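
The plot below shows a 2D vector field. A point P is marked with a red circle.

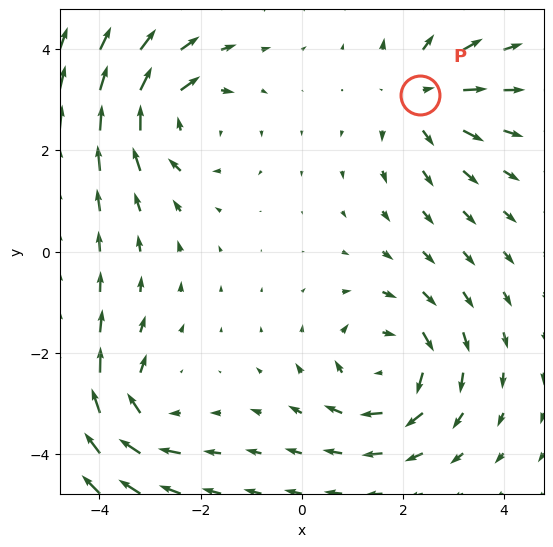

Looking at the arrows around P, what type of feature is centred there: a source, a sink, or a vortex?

source

At P (2.3, 3.1) the arrows spread outward. Divergence about +3, curl ≈0 — positive divergence with near-zero curl is a source.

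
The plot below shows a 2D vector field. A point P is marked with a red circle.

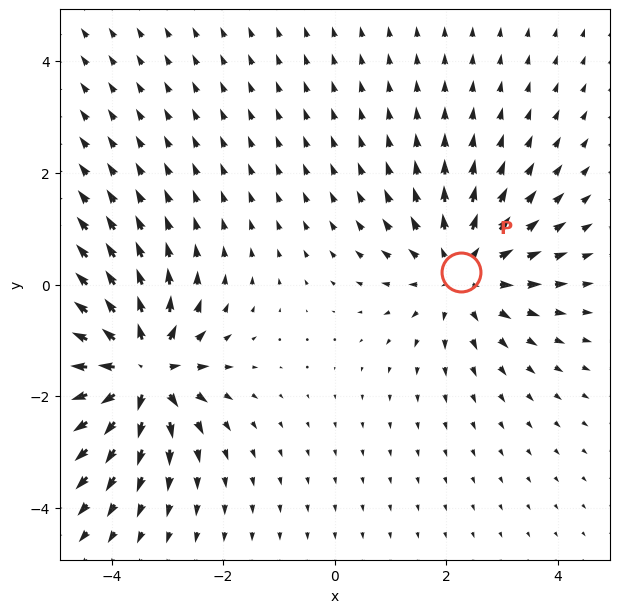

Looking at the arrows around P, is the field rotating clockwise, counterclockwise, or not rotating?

Near P at (2.3, 0.2) the arrows show no circulation. The curl there is ≈0.

not rotating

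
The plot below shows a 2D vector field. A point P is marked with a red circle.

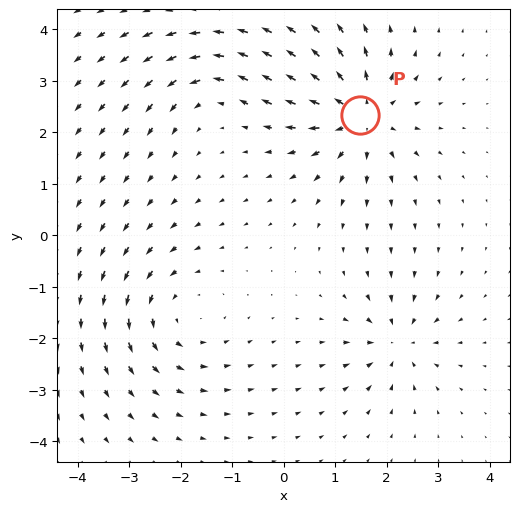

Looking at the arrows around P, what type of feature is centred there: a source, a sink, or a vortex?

source

At P (1.5, 2.3) the arrows spread outward. Divergence about +6, curl ≈0 — positive divergence with near-zero curl is a source.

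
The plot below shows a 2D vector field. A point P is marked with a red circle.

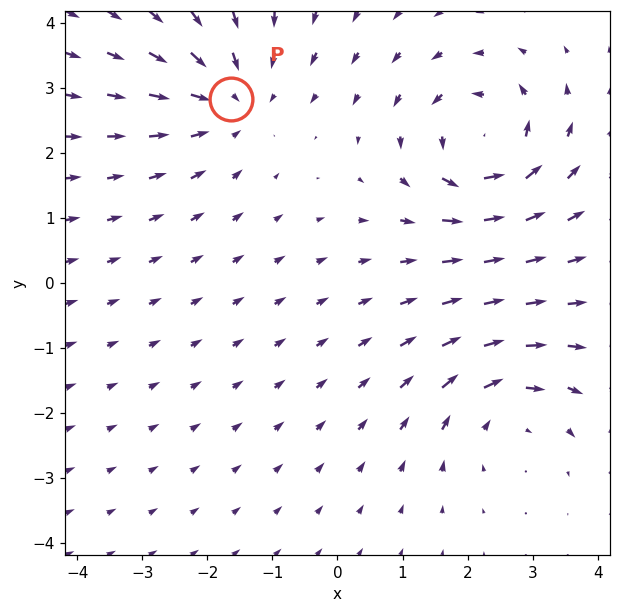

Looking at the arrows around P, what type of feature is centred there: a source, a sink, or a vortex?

At P (-1.6, 2.8) the arrows converge inward. Divergence about -4, curl ≈0 — negative divergence with near-zero curl is a sink.

sink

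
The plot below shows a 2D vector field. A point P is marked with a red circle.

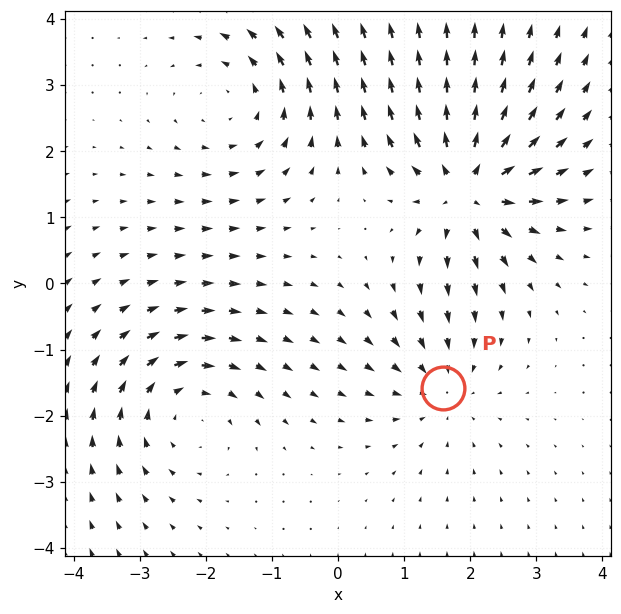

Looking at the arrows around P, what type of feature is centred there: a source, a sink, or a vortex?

At P (1.6, -1.6) the arrows converge inward. Divergence about -3, curl ≈0 — negative divergence with near-zero curl is a sink.

sink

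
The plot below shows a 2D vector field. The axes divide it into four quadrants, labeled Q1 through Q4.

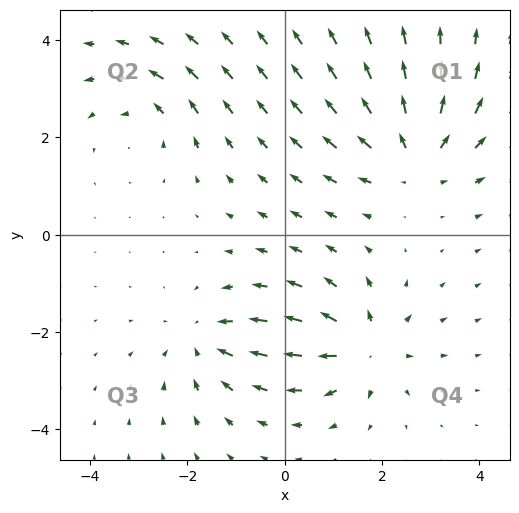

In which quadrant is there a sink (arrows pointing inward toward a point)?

The sink sits at approximately (-1.6, -2.2), which lies in quadrant Q3. The divergence there is about -4, negative as expected for a sink.

Q3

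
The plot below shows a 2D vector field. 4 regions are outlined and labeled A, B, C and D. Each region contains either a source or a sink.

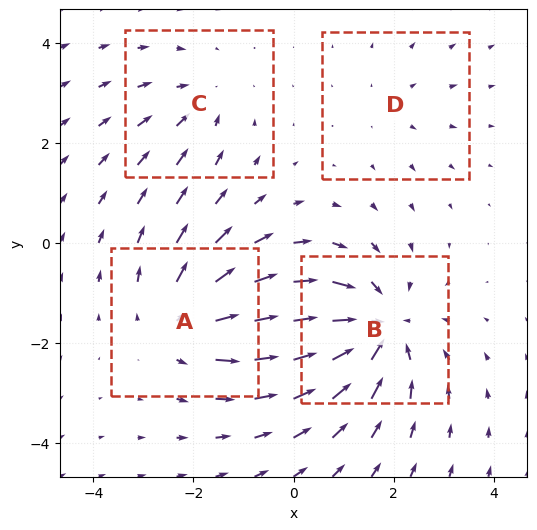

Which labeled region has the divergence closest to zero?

D

Divergence at each region's feature centre — A: about +4, B: about -6, C: about -3, D: about +2. Region D is closest to zero.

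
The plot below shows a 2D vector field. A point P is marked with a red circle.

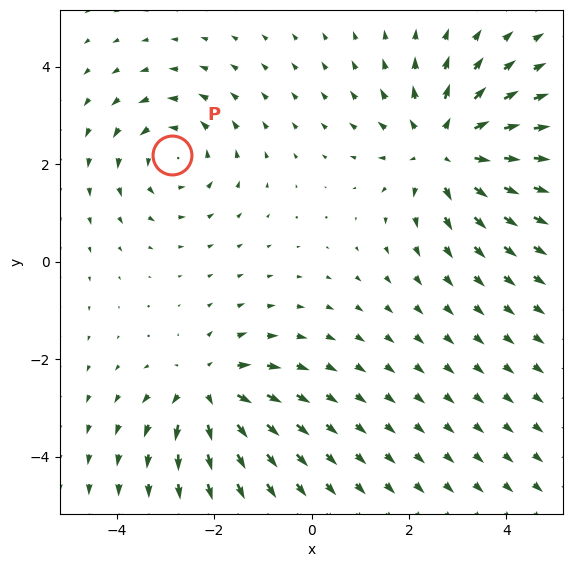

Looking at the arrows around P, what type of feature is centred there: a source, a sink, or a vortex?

At P (-2.9, 2.2) the arrows circulate counterclockwise. Divergence ≈0, curl about +3 — near-zero divergence with nonzero curl is a vortex.

vortex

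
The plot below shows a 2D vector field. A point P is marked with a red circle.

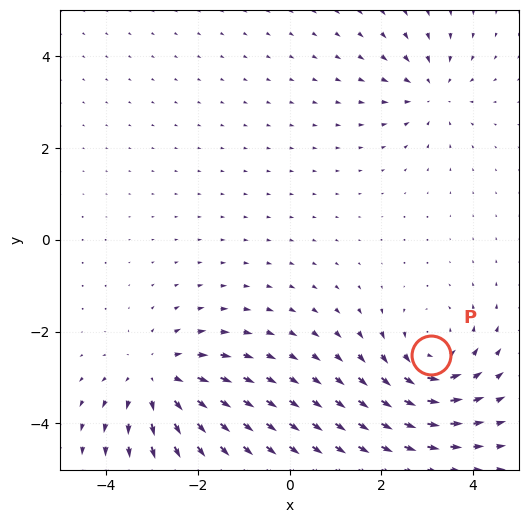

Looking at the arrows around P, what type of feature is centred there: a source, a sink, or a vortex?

At P (3.1, -2.5) the arrows circulate counterclockwise. Divergence ≈0, curl about +4 — near-zero divergence with nonzero curl is a vortex.

vortex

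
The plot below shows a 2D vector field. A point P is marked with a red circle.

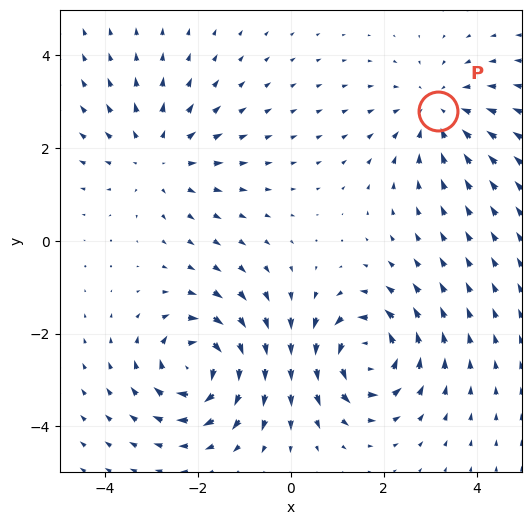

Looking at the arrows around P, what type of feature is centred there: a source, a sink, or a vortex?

sink

At P (3.2, 2.8) the arrows converge inward. Divergence about -3, curl ≈0 — negative divergence with near-zero curl is a sink.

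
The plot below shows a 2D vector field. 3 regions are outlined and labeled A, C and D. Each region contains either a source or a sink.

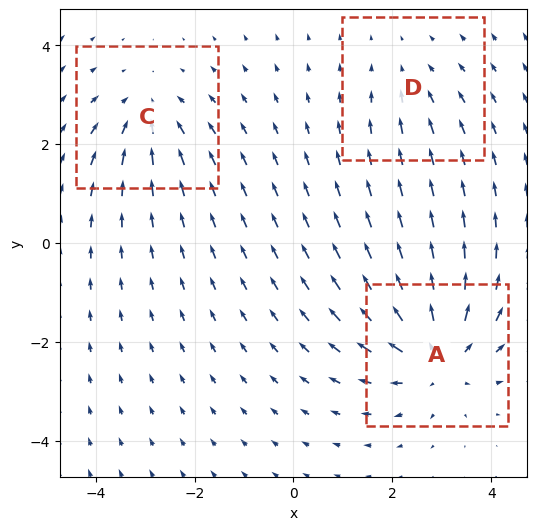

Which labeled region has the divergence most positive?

A

Divergence at each region's feature centre — A: about +5, C: about -3, D: about -2. Region A is most positive.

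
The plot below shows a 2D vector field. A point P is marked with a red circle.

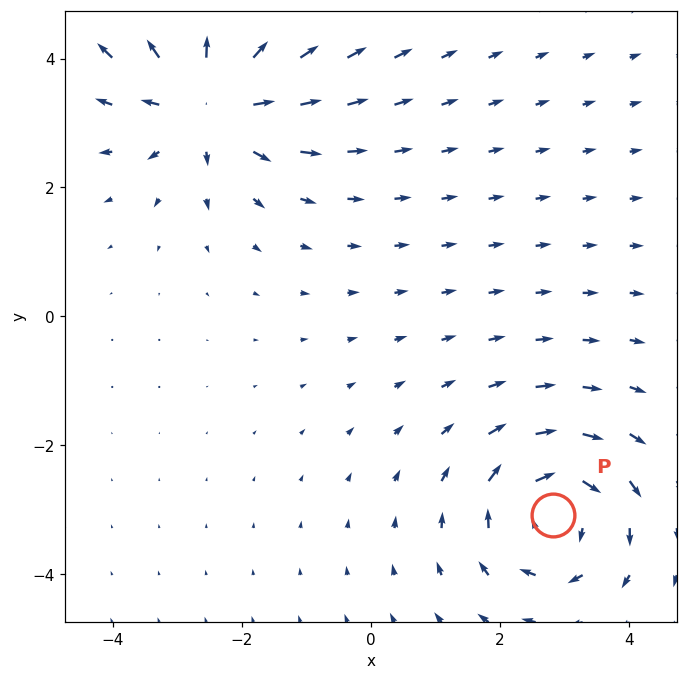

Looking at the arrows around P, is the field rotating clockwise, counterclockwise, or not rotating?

clockwise

Near P at (2.8, -3.1) the arrows circulate clockwise. The curl (z-component) there is about -4; negative curl means clockwise rotation.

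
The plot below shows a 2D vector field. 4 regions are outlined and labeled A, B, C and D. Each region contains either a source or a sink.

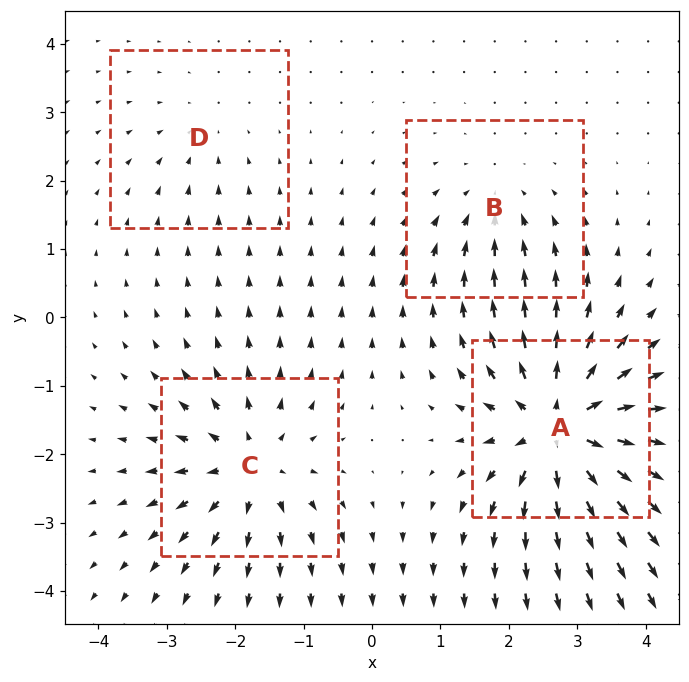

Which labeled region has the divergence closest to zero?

D

Divergence at each region's feature centre — A: about +9, B: about -3, C: about +6, D: about -2. Region D is closest to zero.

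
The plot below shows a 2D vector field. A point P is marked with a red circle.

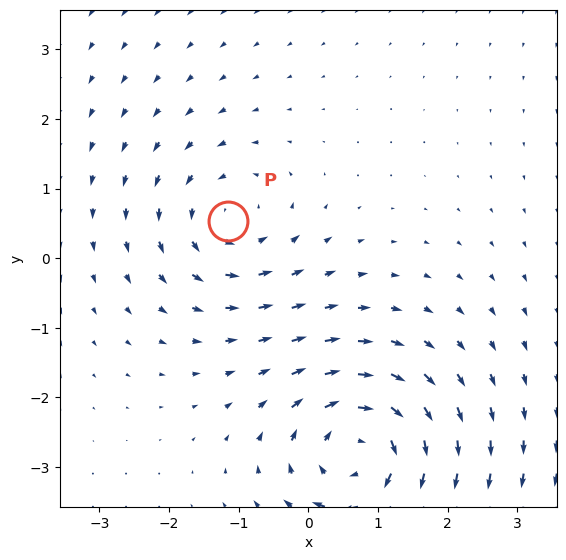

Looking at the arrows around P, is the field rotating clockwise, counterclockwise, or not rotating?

counterclockwise

Near P at (-1.1, 0.5) the arrows circulate counterclockwise. The curl (z-component) there is about +3; positive curl means counterclockwise rotation.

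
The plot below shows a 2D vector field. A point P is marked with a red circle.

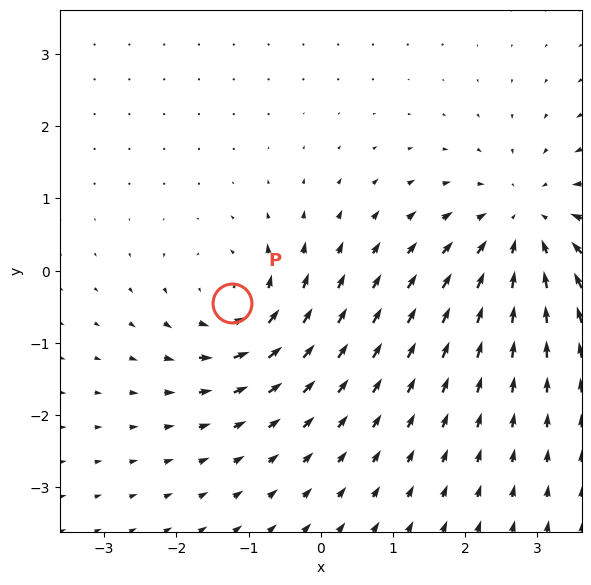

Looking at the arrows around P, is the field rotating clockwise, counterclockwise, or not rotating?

counterclockwise

Near P at (-1.2, -0.4) the arrows circulate counterclockwise. The curl (z-component) there is about +4; positive curl means counterclockwise rotation.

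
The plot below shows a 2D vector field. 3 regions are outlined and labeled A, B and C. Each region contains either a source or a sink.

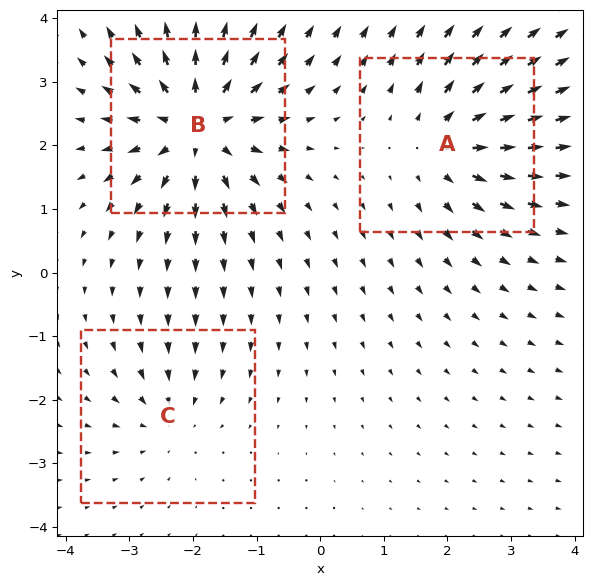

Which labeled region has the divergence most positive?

B

Divergence at each region's feature centre — A: about +3, B: about +5, C: about -2. Region B is most positive.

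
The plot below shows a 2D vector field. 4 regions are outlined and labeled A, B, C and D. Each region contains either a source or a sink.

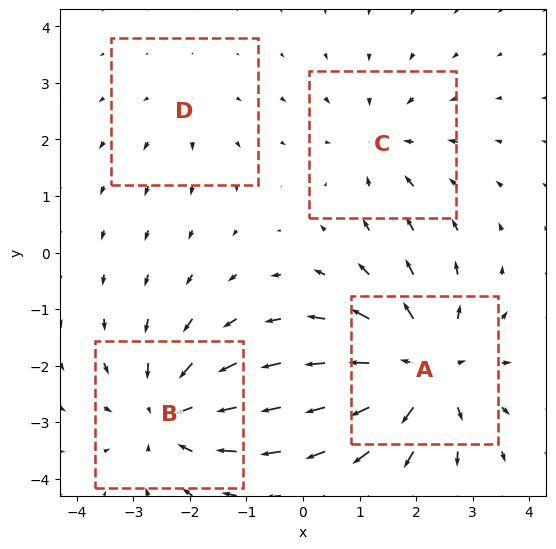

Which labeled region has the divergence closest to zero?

D

Divergence at each region's feature centre — A: about +6, B: about -5, C: about -3, D: about +2. Region D is closest to zero.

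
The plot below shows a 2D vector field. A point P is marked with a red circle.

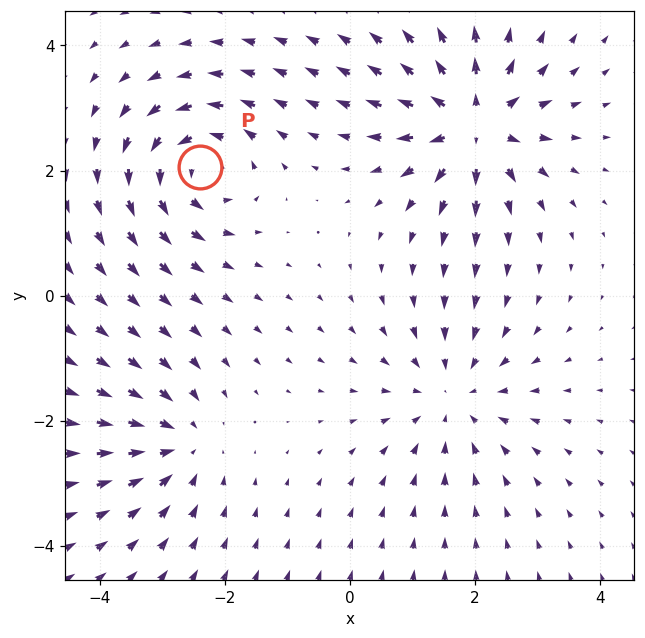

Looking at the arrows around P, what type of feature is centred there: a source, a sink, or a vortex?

At P (-2.4, 2.1) the arrows circulate counterclockwise. Divergence ≈0, curl about +6 — near-zero divergence with nonzero curl is a vortex.

vortex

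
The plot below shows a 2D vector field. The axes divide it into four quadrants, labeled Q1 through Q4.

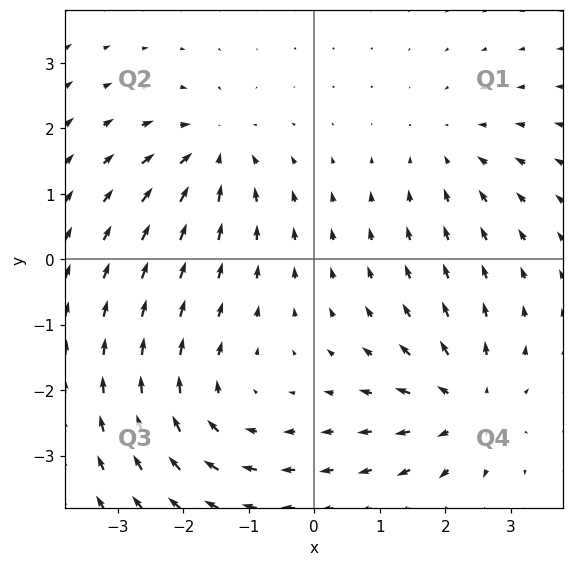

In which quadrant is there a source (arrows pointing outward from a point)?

The source sits at approximately (2.3, -2.2), which lies in quadrant Q4. The divergence there is about +5, positive as expected for a source.

Q4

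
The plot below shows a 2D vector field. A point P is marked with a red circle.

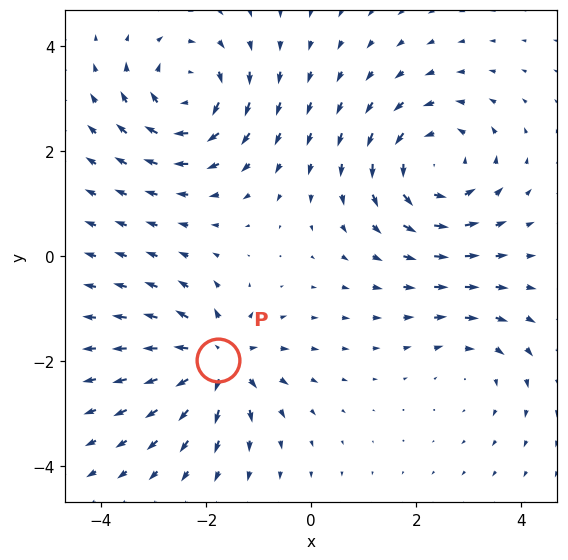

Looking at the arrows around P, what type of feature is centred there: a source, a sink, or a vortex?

At P (-1.8, -2.0) the arrows spread outward. Divergence about +5, curl ≈0 — positive divergence with near-zero curl is a source.

source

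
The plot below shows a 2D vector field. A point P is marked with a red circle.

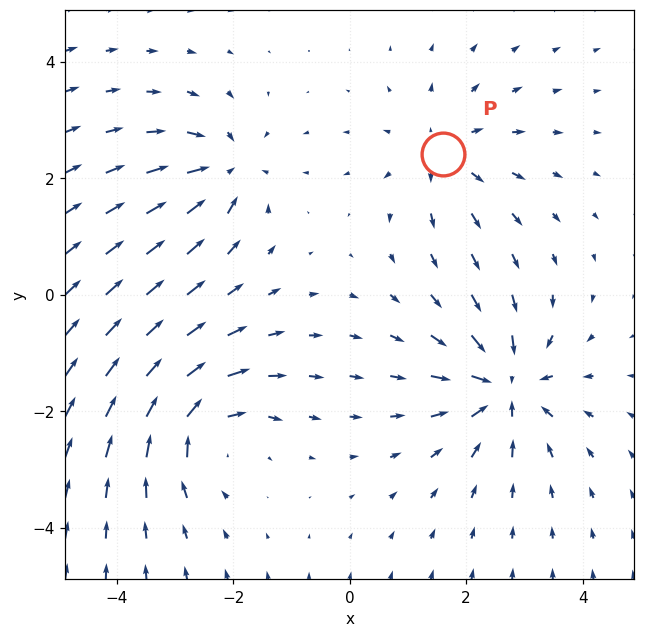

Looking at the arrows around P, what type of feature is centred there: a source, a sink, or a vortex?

At P (1.6, 2.4) the arrows spread outward. Divergence about +3, curl ≈0 — positive divergence with near-zero curl is a source.

source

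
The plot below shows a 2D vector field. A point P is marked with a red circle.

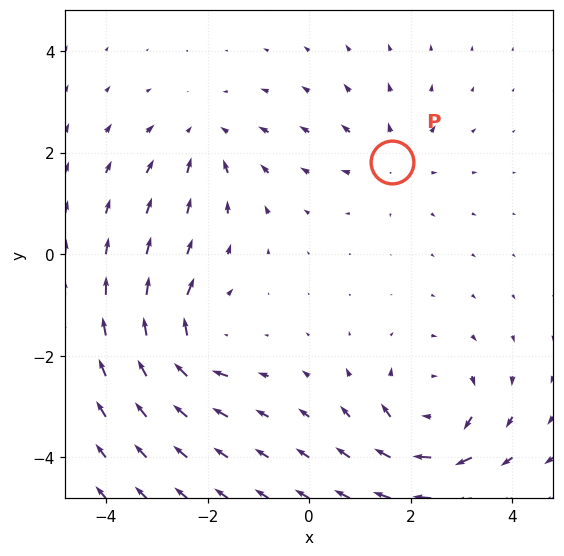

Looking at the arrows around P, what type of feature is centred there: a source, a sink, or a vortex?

At P (1.6, 1.8) the arrows spread outward. Divergence about +3, curl ≈0 — positive divergence with near-zero curl is a source.

source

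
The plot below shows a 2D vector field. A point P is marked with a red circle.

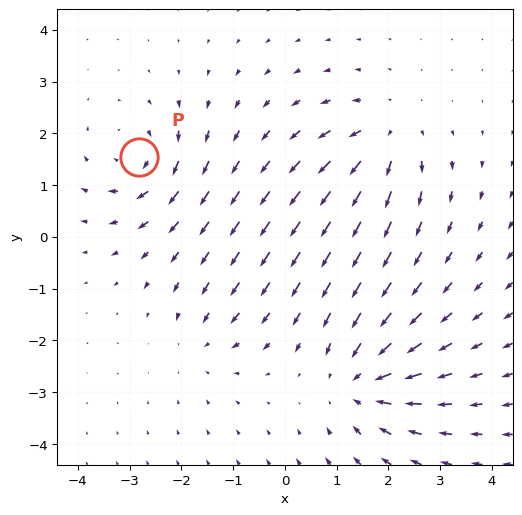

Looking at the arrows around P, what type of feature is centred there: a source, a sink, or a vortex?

At P (-2.8, 1.5) the arrows circulate clockwise. Divergence ≈0, curl about -5 — near-zero divergence with nonzero curl is a vortex.

vortex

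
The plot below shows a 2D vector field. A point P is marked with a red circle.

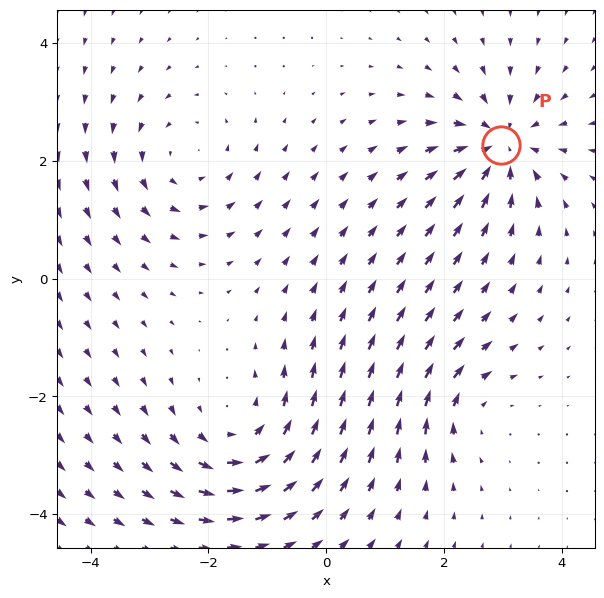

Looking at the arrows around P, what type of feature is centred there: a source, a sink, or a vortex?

At P (3.0, 2.3) the arrows converge inward. Divergence about -5, curl ≈0 — negative divergence with near-zero curl is a sink.

sink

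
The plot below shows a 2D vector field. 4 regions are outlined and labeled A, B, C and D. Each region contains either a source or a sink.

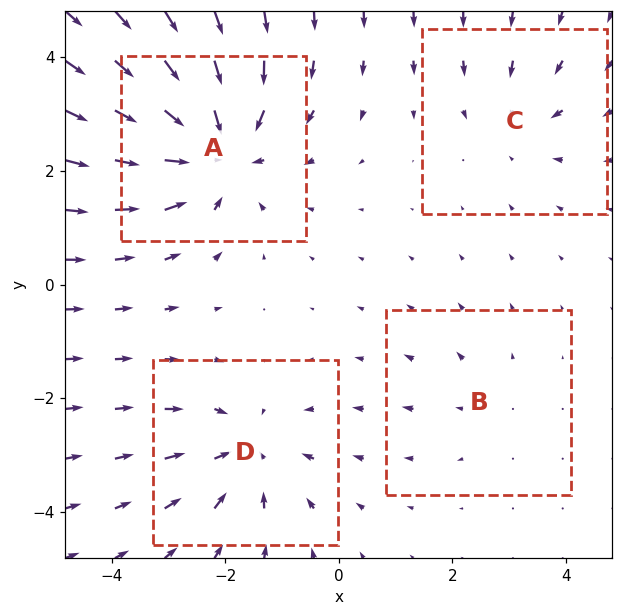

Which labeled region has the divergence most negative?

A

Divergence at each region's feature centre — A: about -6, B: about +2, C: about -3, D: about -4. Region A is most negative.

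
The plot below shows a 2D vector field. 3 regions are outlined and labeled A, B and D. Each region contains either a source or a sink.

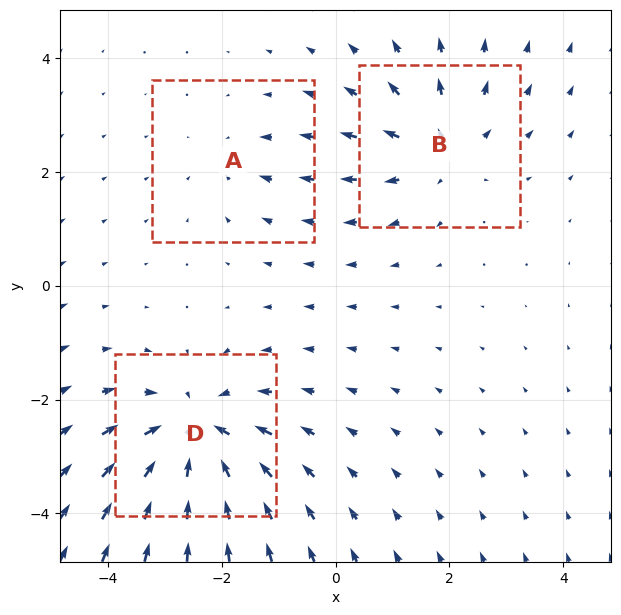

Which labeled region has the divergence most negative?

Divergence at each region's feature centre — A: about -2, B: about +3, D: about -4. Region D is most negative.

D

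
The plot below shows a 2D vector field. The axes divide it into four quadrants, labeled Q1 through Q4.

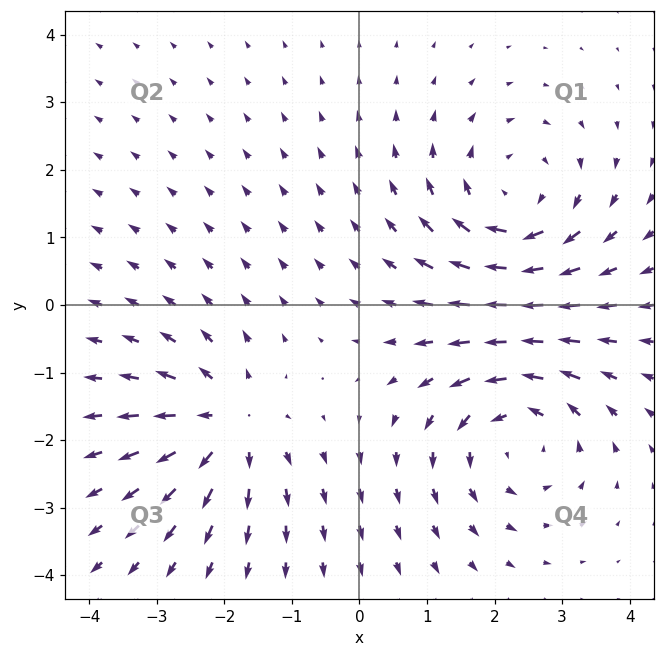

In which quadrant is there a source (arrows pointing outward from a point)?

Q3

The source sits at approximately (-2.0, -1.8), which lies in quadrant Q3. The divergence there is about +4, positive as expected for a source.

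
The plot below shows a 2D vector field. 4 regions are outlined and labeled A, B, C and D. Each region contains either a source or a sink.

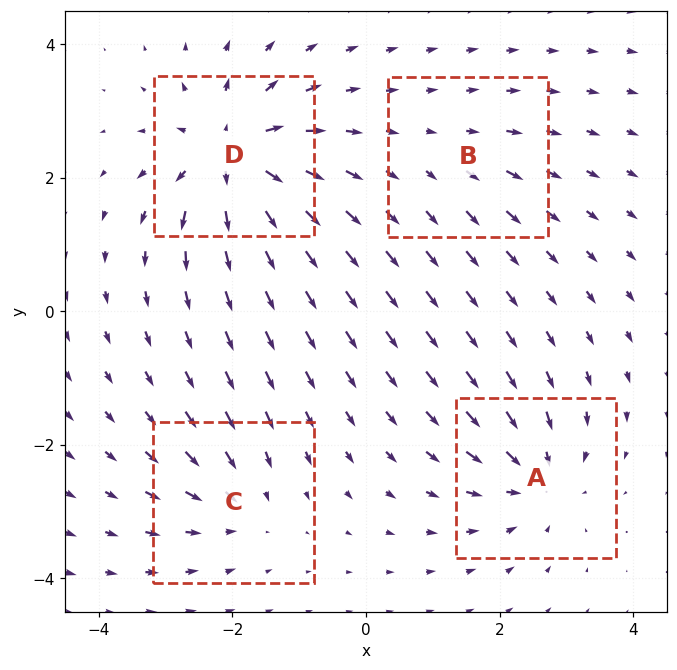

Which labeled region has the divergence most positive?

Divergence at each region's feature centre — A: about -6, B: about +3, C: about -4, D: about +9. Region D is most positive.

D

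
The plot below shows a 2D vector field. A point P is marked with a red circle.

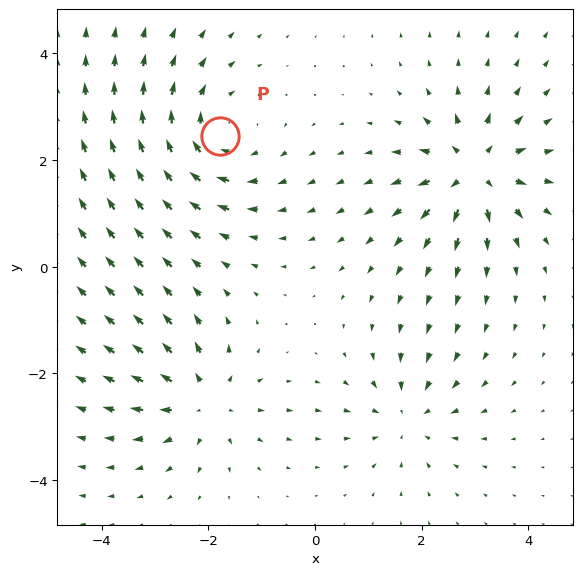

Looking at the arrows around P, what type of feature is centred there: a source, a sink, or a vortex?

vortex

At P (-1.8, 2.5) the arrows circulate clockwise. Divergence ≈0, curl about -4 — near-zero divergence with nonzero curl is a vortex.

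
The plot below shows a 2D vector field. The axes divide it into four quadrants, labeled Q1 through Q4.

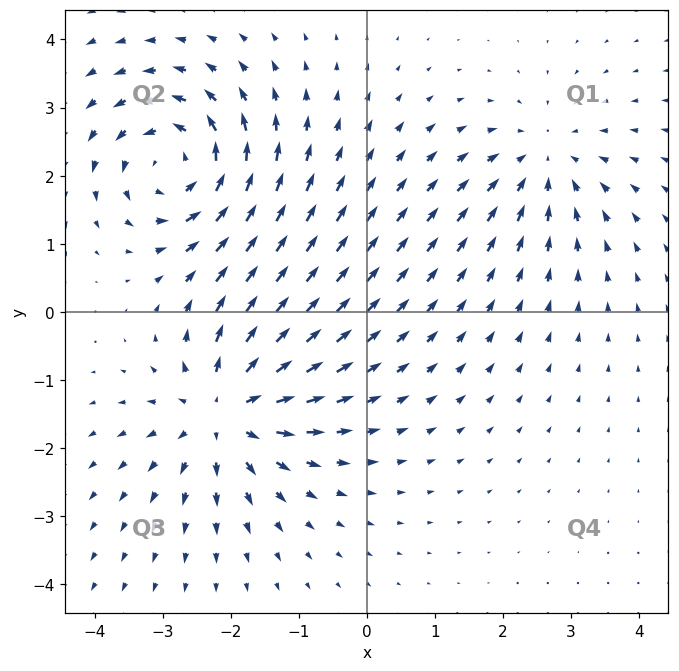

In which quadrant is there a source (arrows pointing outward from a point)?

The source sits at approximately (-2.1, -1.5), which lies in quadrant Q3. The divergence there is about +6, positive as expected for a source.

Q3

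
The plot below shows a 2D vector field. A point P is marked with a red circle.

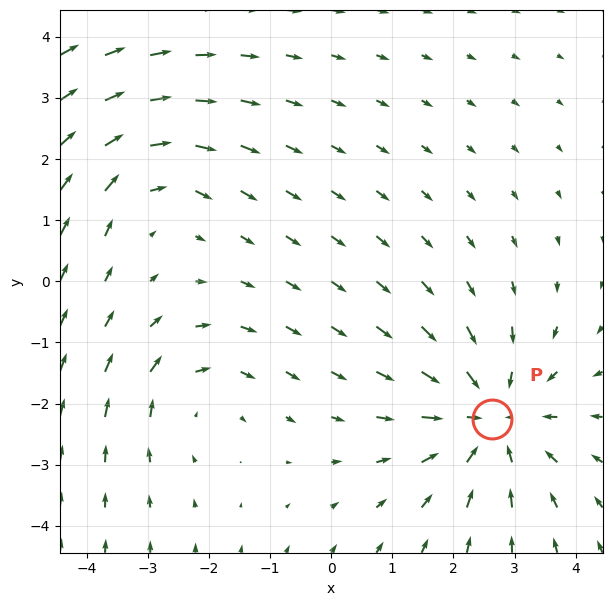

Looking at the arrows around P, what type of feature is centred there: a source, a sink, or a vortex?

At P (2.6, -2.2) the arrows converge inward. Divergence about -4, curl ≈0 — negative divergence with near-zero curl is a sink.

sink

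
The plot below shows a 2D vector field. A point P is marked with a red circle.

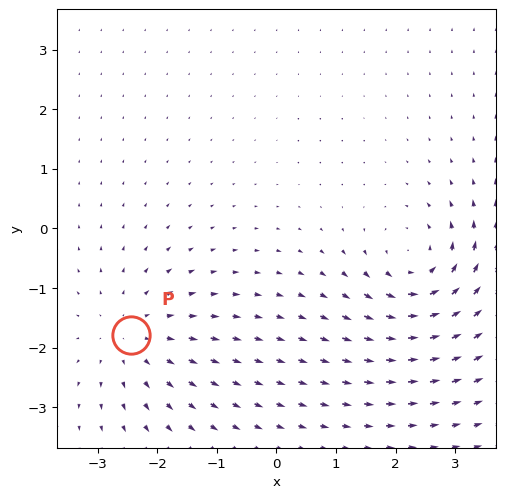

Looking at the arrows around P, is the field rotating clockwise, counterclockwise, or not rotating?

Near P at (-2.4, -1.8) the arrows show no circulation. The curl there is ≈0.

not rotating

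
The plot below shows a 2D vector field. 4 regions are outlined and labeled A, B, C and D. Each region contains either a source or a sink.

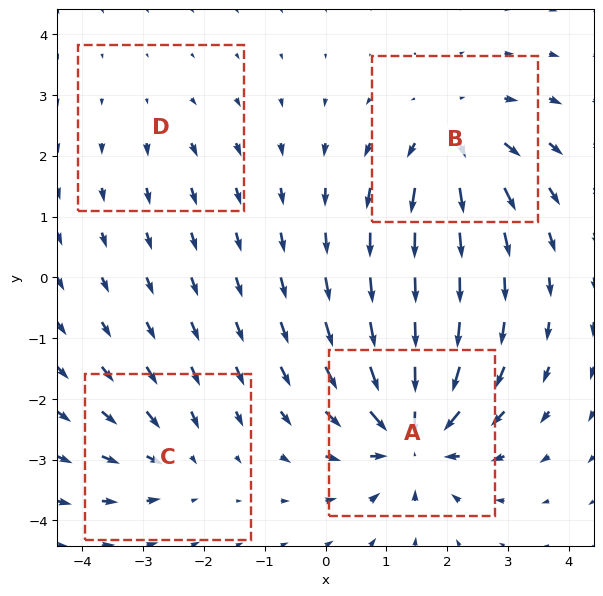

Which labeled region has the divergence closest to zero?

D

Divergence at each region's feature centre — A: about -8, B: about +6, C: about -4, D: about +2. Region D is closest to zero.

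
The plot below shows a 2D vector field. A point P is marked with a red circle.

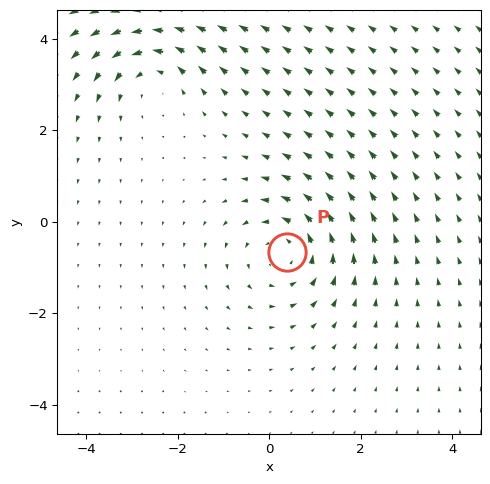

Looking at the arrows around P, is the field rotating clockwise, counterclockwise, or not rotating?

Near P at (0.4, -0.7) the arrows circulate counterclockwise. The curl (z-component) there is about +3; positive curl means counterclockwise rotation.

counterclockwise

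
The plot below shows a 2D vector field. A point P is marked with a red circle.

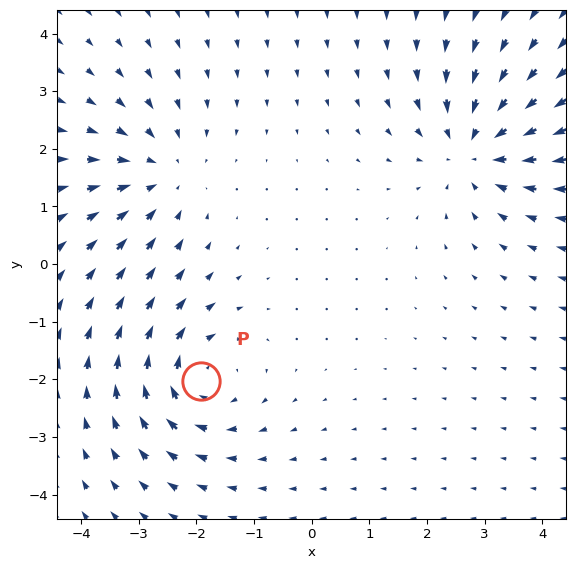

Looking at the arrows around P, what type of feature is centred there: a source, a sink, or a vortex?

vortex

At P (-1.9, -2.0) the arrows circulate clockwise. Divergence ≈0, curl about -3 — near-zero divergence with nonzero curl is a vortex.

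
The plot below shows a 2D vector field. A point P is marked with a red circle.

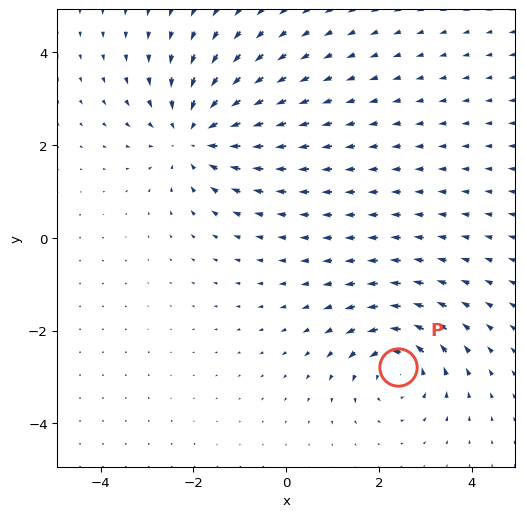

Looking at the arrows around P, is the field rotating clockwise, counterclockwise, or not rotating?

Near P at (2.4, -2.8) the arrows circulate counterclockwise. The curl (z-component) there is about +4; positive curl means counterclockwise rotation.

counterclockwise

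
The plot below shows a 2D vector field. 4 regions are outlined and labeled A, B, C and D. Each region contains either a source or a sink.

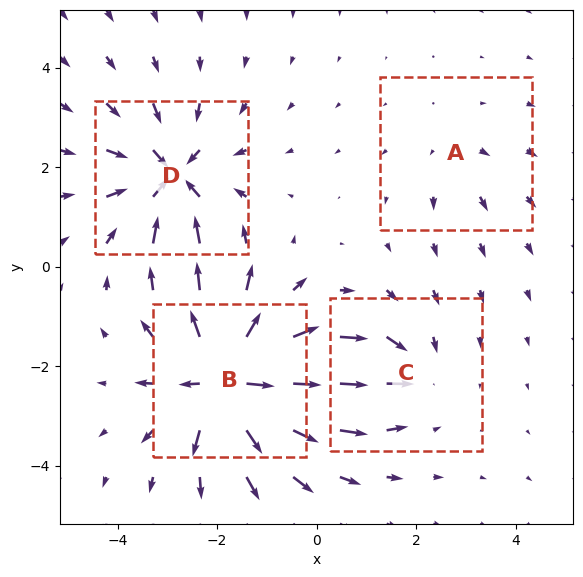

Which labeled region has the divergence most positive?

Divergence at each region's feature centre — A: about +2, B: about +8, C: about -3, D: about -6. Region B is most positive.

B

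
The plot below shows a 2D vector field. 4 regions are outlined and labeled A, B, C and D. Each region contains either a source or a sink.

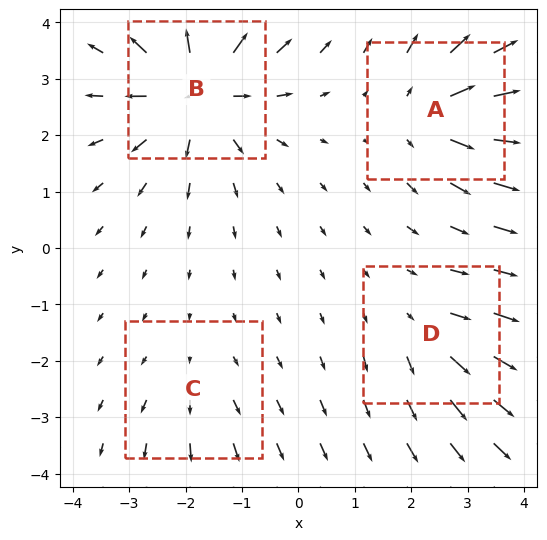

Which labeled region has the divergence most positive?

Divergence at each region's feature centre — A: about +6, B: about +8, C: about +2, D: about +3. Region B is most positive.

B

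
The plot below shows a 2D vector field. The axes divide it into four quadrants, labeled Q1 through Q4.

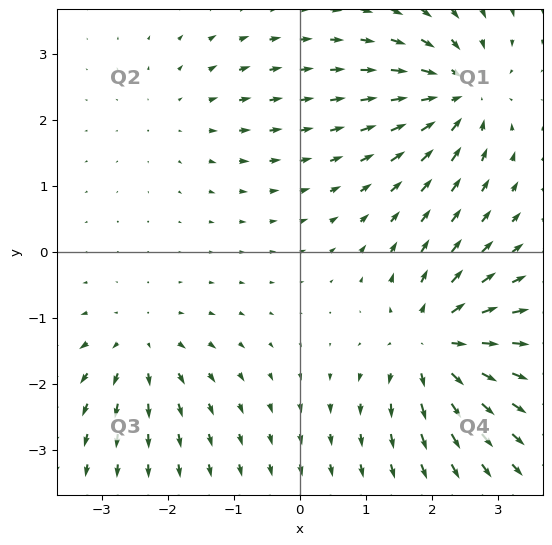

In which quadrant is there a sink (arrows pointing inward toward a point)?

Q1

The sink sits at approximately (2.4, 2.4), which lies in quadrant Q1. The divergence there is about -6, negative as expected for a sink.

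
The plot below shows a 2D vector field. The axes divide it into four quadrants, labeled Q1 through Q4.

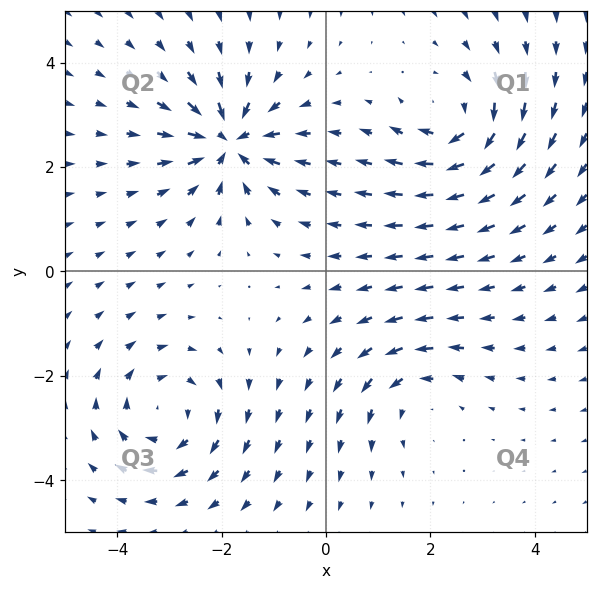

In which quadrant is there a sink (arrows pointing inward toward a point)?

Q2

The sink sits at approximately (-1.9, 2.5), which lies in quadrant Q2. The divergence there is about -6, negative as expected for a sink.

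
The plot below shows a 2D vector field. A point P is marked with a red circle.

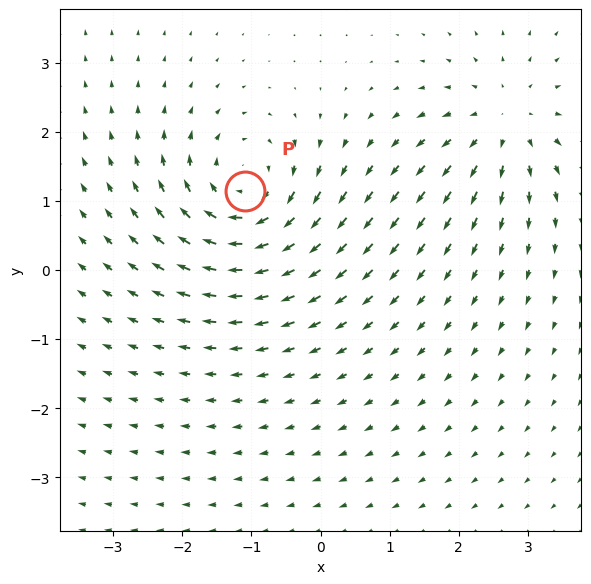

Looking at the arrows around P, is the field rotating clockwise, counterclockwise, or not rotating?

clockwise

Near P at (-1.1, 1.1) the arrows circulate clockwise. The curl (z-component) there is about -6; negative curl means clockwise rotation.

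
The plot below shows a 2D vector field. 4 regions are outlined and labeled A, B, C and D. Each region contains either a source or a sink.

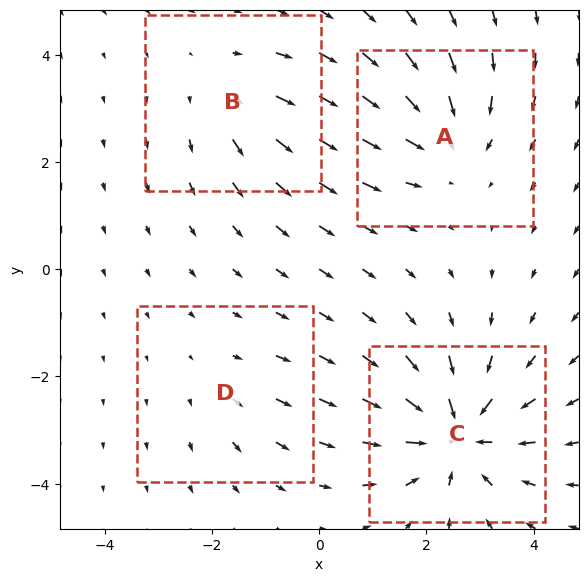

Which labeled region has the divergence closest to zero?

D

Divergence at each region's feature centre — A: about -5, B: about +3, C: about -7, D: about +2. Region D is closest to zero.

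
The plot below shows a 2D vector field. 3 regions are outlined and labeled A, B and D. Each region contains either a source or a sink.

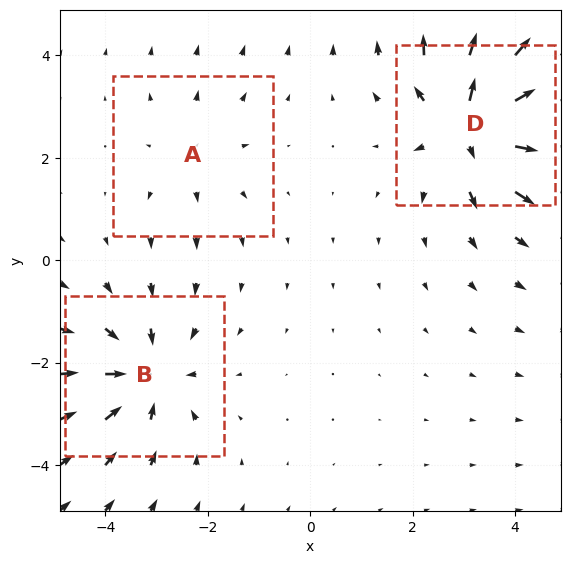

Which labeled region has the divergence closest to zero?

Divergence at each region's feature centre — A: about +2, B: about -4, D: about +5. Region A is closest to zero.

A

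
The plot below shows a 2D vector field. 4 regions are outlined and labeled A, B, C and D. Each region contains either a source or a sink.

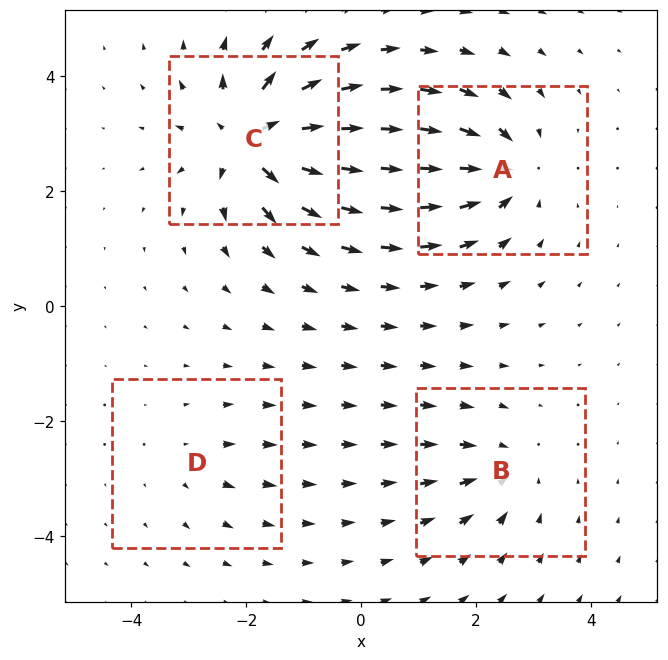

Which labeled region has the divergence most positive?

C

Divergence at each region's feature centre — A: about -6, B: about -4, C: about +9, D: about +2. Region C is most positive.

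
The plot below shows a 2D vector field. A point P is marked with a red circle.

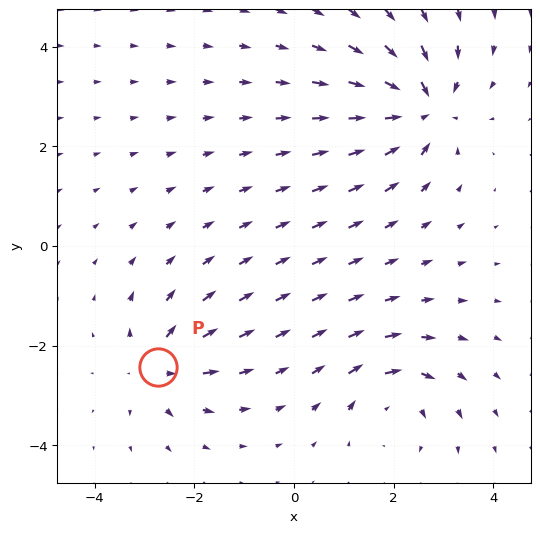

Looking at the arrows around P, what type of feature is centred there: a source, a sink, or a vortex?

At P (-2.7, -2.4) the arrows spread outward. Divergence about +4, curl ≈0 — positive divergence with near-zero curl is a source.

source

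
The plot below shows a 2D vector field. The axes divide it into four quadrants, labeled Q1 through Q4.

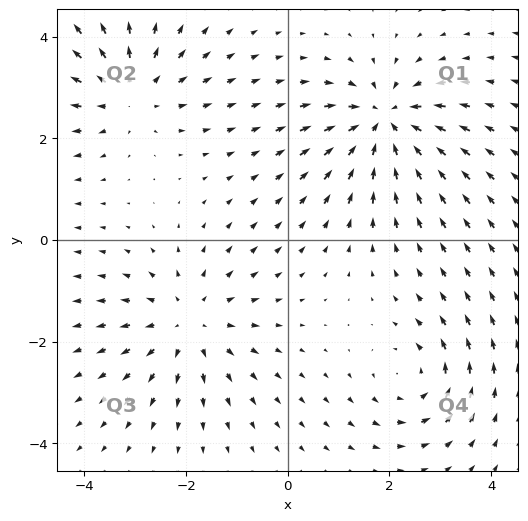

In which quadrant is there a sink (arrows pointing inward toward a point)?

Q1

The sink sits at approximately (1.9, 2.3), which lies in quadrant Q1. The divergence there is about -5, negative as expected for a sink.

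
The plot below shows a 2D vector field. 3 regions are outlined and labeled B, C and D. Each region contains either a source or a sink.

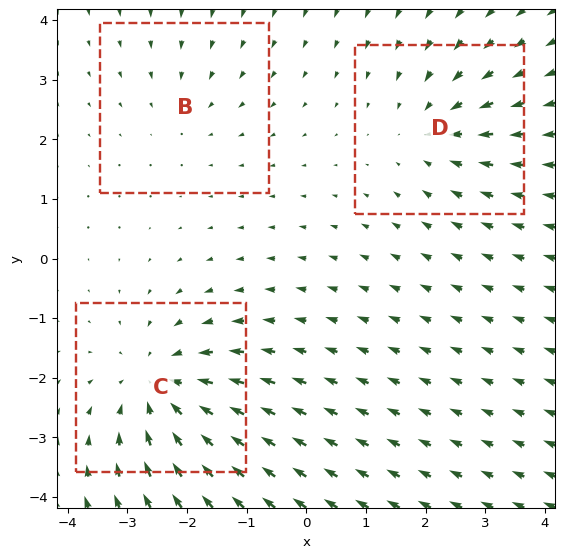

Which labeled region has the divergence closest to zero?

Divergence at each region's feature centre — B: about -2, C: about -4, D: about -3. Region B is closest to zero.

B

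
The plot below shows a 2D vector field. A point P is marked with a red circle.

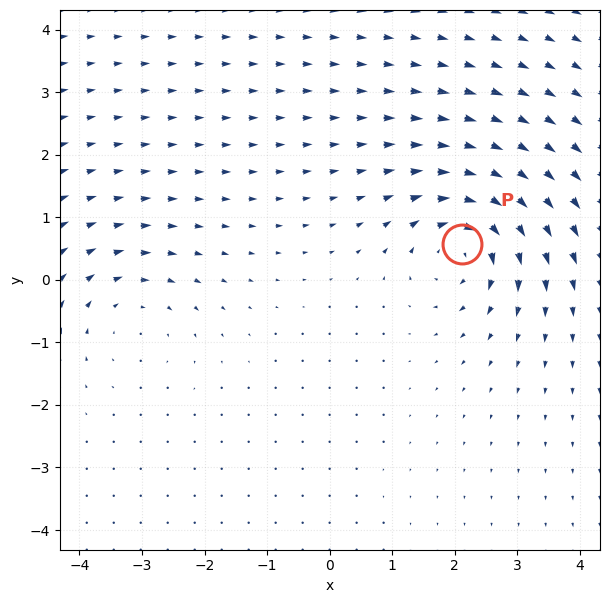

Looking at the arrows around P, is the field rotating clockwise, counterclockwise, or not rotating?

Near P at (2.1, 0.6) the arrows circulate clockwise. The curl (z-component) there is about -6; negative curl means clockwise rotation.

clockwise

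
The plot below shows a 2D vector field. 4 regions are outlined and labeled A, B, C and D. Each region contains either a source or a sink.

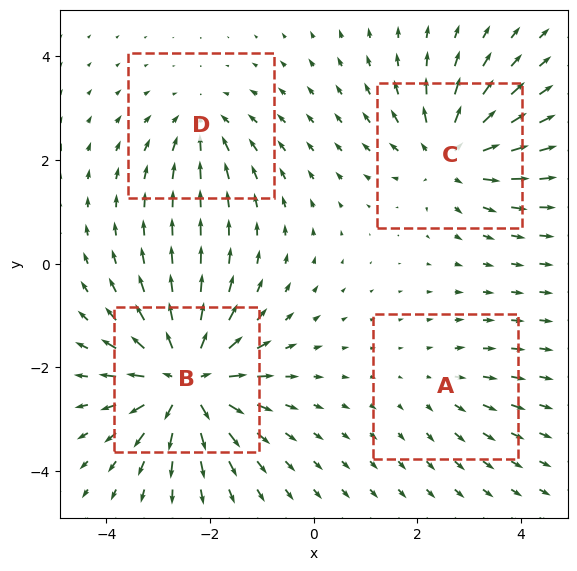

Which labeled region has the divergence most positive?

Divergence at each region's feature centre — A: about +2, B: about +8, C: about +5, D: about -4. Region B is most positive.

B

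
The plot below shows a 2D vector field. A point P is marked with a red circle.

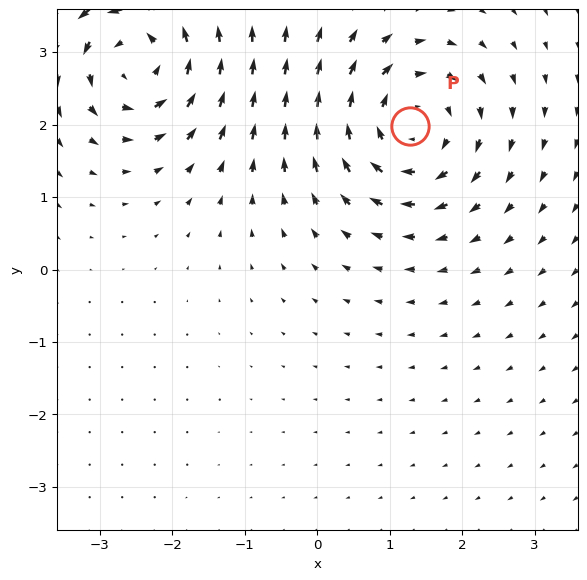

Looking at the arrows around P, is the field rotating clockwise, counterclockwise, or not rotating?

Near P at (1.3, 2.0) the arrows circulate clockwise. The curl (z-component) there is about -3; negative curl means clockwise rotation.

clockwise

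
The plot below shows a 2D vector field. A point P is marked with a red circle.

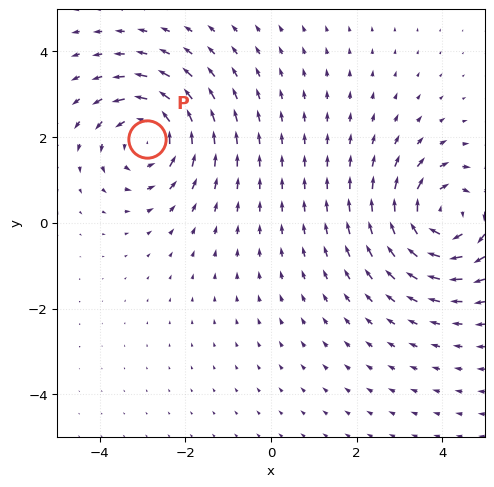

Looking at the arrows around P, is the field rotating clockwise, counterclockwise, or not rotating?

counterclockwise

Near P at (-2.9, 2.0) the arrows circulate counterclockwise. The curl (z-component) there is about +4; positive curl means counterclockwise rotation.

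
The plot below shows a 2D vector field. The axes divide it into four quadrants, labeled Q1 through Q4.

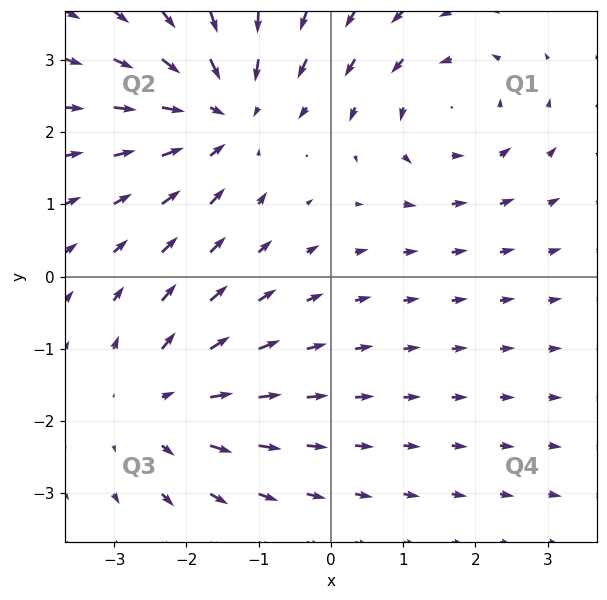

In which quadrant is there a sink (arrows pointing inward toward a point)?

The sink sits at approximately (-1.5, 2.3), which lies in quadrant Q2. The divergence there is about -5, negative as expected for a sink.

Q2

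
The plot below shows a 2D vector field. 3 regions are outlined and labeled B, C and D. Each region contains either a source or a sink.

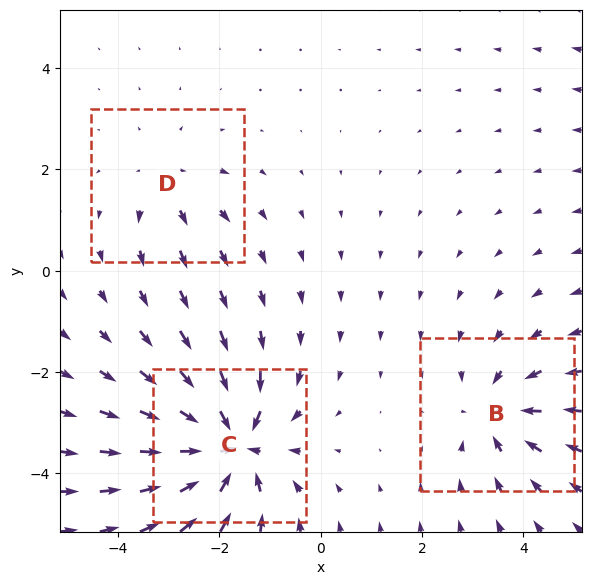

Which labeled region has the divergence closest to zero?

Divergence at each region's feature centre — B: about -3, C: about -6, D: about +2. Region D is closest to zero.

D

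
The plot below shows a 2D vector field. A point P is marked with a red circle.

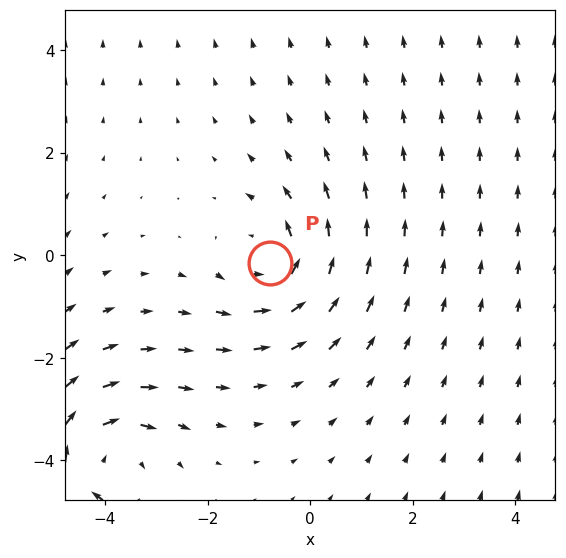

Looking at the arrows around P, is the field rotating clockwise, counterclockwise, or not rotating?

Near P at (-0.8, -0.2) the arrows circulate counterclockwise. The curl (z-component) there is about +3; positive curl means counterclockwise rotation.

counterclockwise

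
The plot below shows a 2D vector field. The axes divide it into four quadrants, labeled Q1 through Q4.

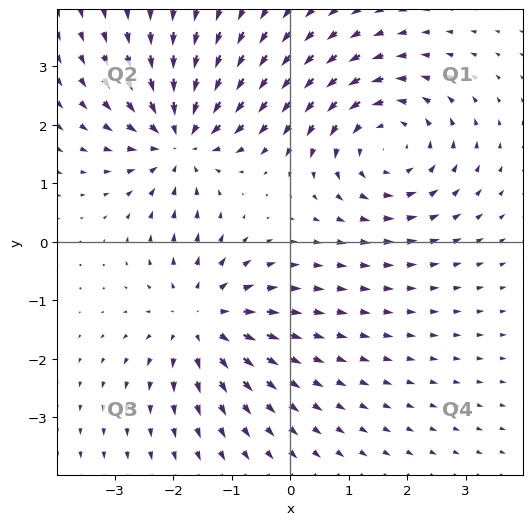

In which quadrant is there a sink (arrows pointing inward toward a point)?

Q2

The sink sits at approximately (-1.9, 1.8), which lies in quadrant Q2. The divergence there is about -5, negative as expected for a sink.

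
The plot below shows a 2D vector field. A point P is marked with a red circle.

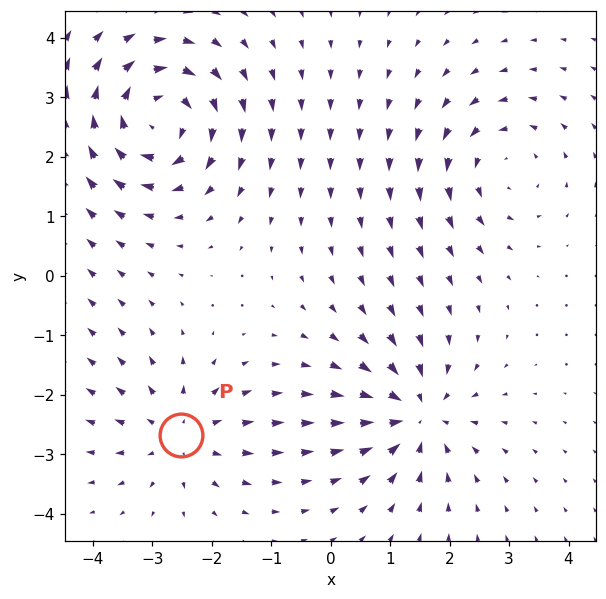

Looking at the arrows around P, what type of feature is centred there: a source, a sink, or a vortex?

source

At P (-2.5, -2.7) the arrows spread outward. Divergence about +3, curl ≈0 — positive divergence with near-zero curl is a source.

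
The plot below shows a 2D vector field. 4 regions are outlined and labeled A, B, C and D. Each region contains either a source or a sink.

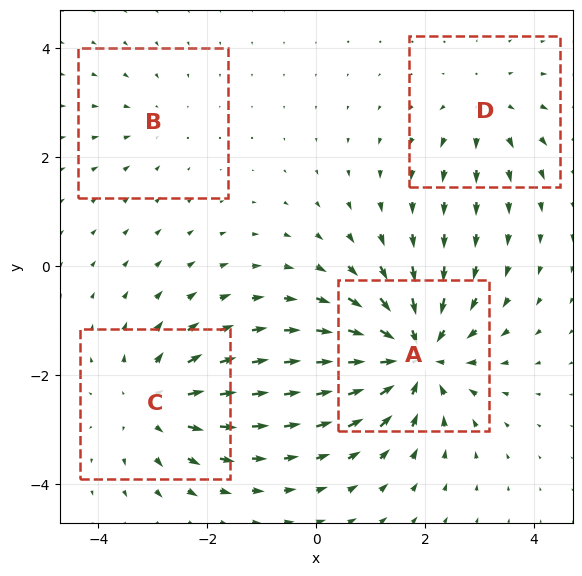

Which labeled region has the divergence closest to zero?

B

Divergence at each region's feature centre — A: about -7, B: about -2, C: about +5, D: about +3. Region B is closest to zero.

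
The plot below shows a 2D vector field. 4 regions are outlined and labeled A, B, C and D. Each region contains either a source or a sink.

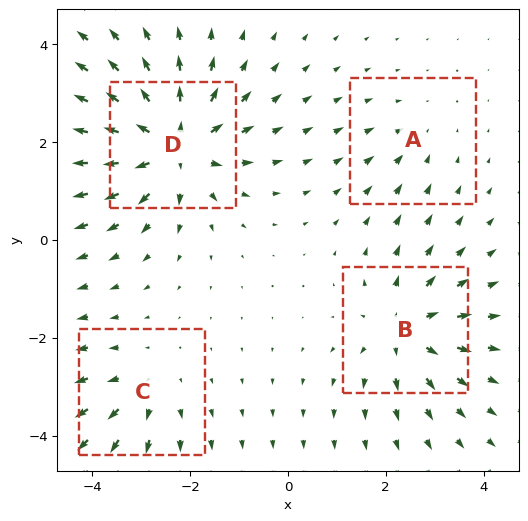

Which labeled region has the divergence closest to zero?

A

Divergence at each region's feature centre — A: about -2, B: about +5, C: about +3, D: about +7. Region A is closest to zero.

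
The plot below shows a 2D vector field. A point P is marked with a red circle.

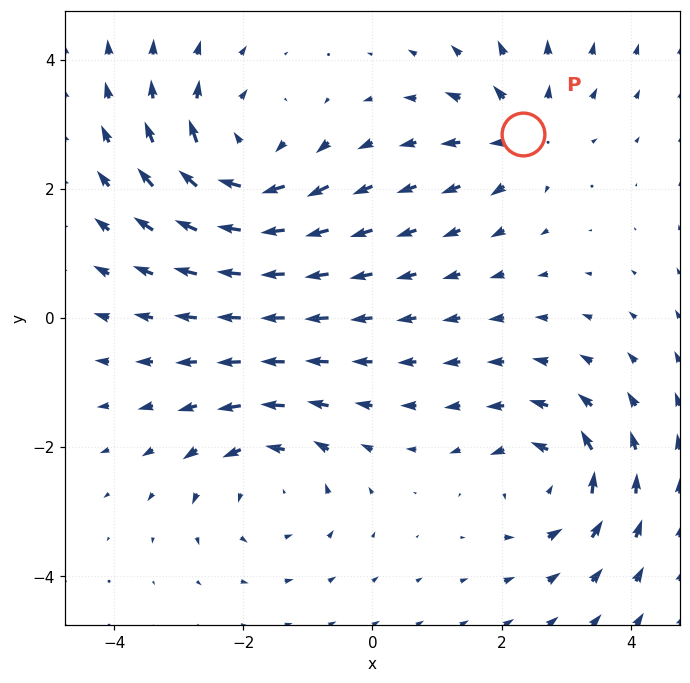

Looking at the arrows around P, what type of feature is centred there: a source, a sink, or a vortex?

source

At P (2.3, 2.9) the arrows spread outward. Divergence about +4, curl ≈0 — positive divergence with near-zero curl is a source.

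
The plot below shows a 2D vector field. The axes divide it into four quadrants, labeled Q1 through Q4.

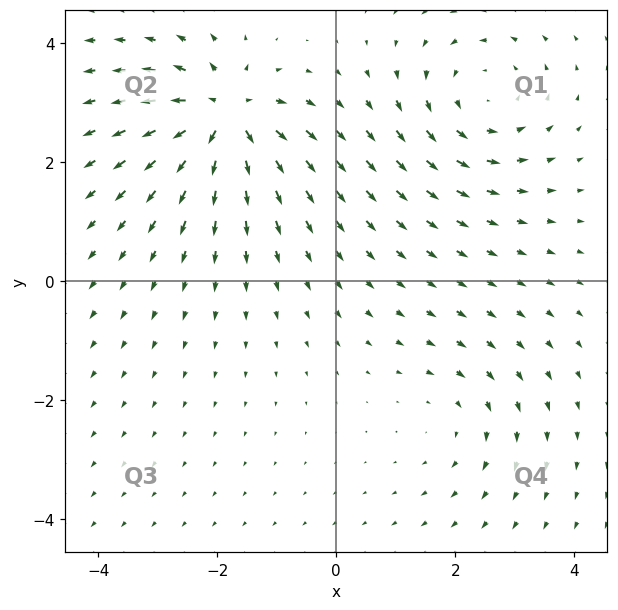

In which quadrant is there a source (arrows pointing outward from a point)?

The source sits at approximately (-1.9, 2.8), which lies in quadrant Q2. The divergence there is about +7, positive as expected for a source.

Q2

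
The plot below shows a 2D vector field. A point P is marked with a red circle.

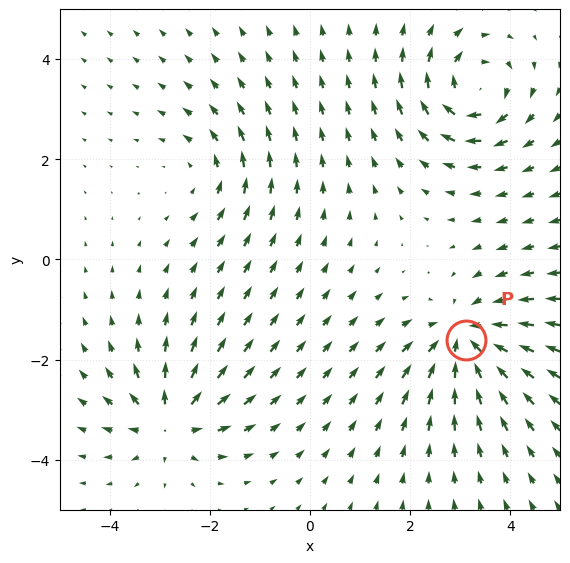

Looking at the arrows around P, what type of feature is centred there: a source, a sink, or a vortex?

At P (3.1, -1.6) the arrows converge inward. Divergence about -5, curl ≈0 — negative divergence with near-zero curl is a sink.

sink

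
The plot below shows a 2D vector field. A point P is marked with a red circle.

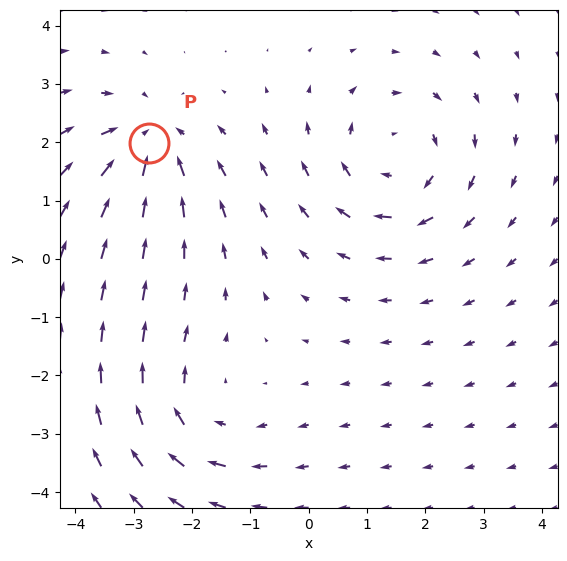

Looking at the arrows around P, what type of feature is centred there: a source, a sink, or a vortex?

sink

At P (-2.7, 2.0) the arrows converge inward. Divergence about -4, curl ≈0 — negative divergence with near-zero curl is a sink.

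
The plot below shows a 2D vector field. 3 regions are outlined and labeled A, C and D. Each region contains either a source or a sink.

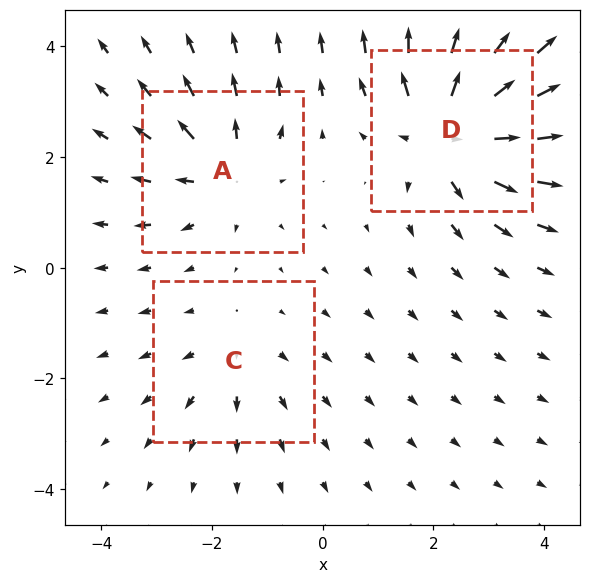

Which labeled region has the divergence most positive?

Divergence at each region's feature centre — A: about +4, C: about +2, D: about +6. Region D is most positive.

D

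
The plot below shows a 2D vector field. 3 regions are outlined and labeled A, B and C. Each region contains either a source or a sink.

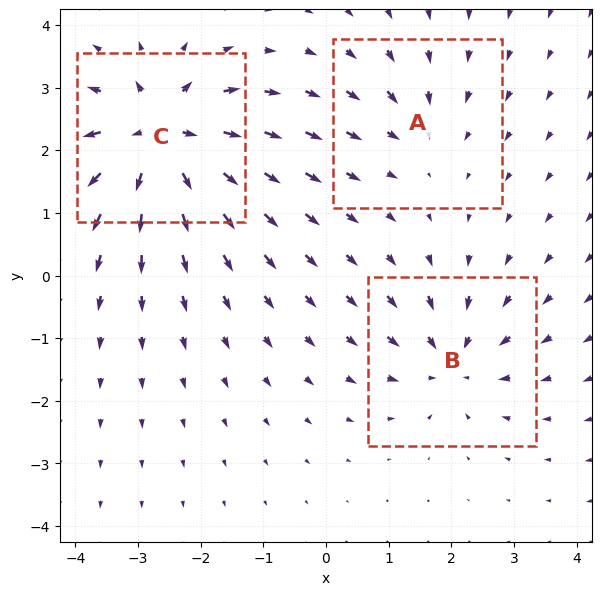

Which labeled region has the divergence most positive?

Divergence at each region's feature centre — A: about -2, B: about -4, C: about +6. Region C is most positive.

C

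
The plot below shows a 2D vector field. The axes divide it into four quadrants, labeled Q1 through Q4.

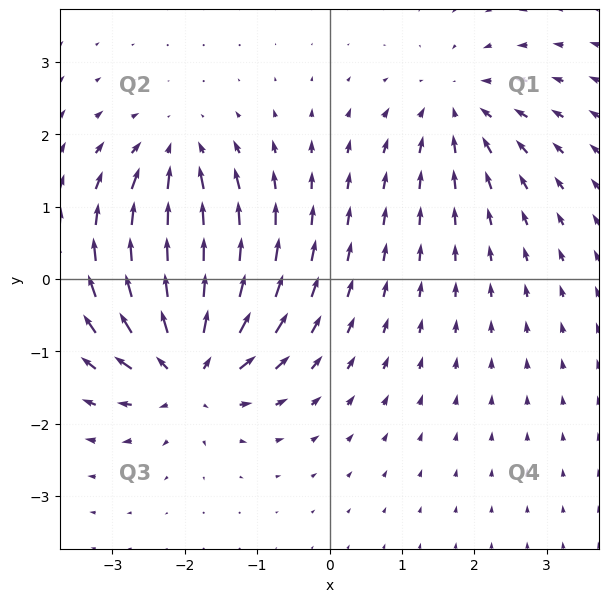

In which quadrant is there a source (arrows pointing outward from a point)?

The source sits at approximately (-1.9, -1.2), which lies in quadrant Q3. The divergence there is about +6, positive as expected for a source.

Q3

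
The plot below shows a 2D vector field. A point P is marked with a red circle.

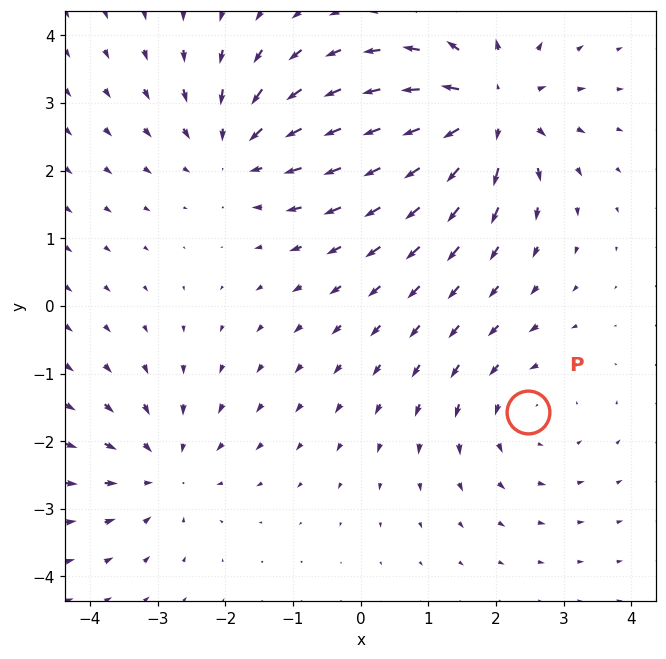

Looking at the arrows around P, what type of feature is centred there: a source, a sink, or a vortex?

At P (2.5, -1.6) the arrows circulate counterclockwise. Divergence ≈0, curl about +2 — near-zero divergence with nonzero curl is a vortex.

vortex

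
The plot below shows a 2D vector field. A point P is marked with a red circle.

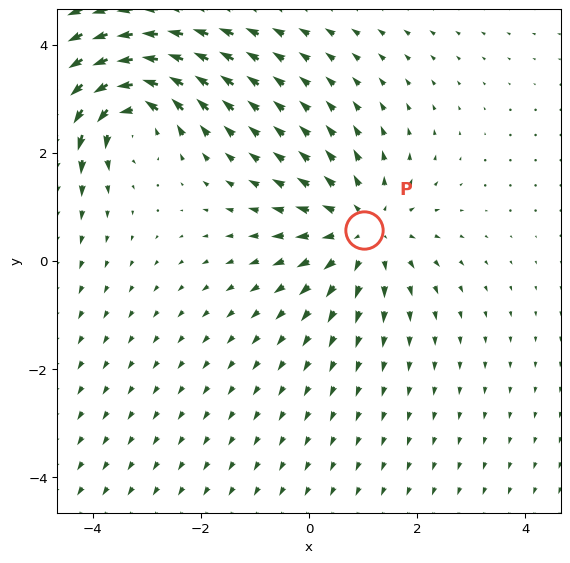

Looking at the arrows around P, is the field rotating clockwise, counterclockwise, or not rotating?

not rotating

Near P at (1.0, 0.6) the arrows show no circulation. The curl there is ≈0.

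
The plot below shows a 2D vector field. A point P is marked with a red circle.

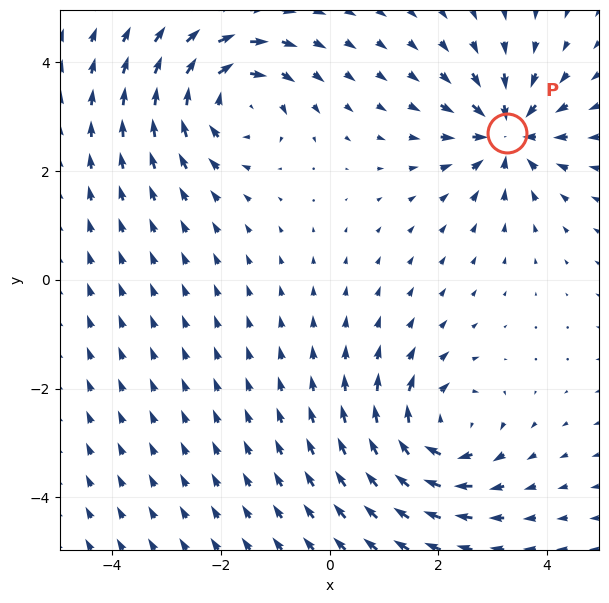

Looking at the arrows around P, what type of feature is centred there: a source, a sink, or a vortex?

At P (3.3, 2.7) the arrows converge inward. Divergence about -4, curl ≈0 — negative divergence with near-zero curl is a sink.

sink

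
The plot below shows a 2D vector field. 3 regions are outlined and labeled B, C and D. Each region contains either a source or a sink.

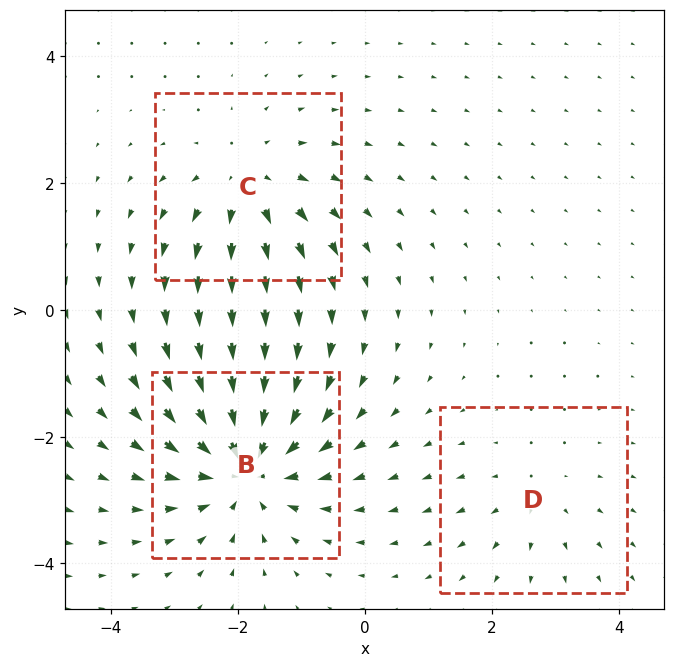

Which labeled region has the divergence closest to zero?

D

Divergence at each region's feature centre — B: about -5, C: about +3, D: about +2. Region D is closest to zero.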